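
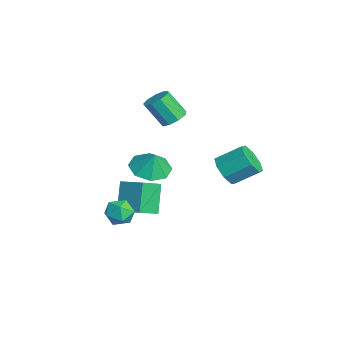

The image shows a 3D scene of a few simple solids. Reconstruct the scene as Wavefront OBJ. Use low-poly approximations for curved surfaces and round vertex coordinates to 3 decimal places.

v -0.185 -0.547 1.351
v 0.455 -0.899 1.35
v 0.025 -1.684 2.628
v -0.615 -1.333 2.629
v 0.49 -0.48 1.62
v 0.061 -1.265 2.898
v 0.21 -0.092 1.763
v -0.22 -0.878 3.041
v -0.256 0.082 1.714
v -0.685 -0.703 2.992
v -0.688 -0.038 1.495
v -1.118 -0.823 2.773
v -0.885 -0.397 1.209
v -1.315 -1.182 2.486
v -0.755 -0.826 0.989
v -1.184 -1.611 2.267
v -0.358 -1.124 0.939
v -0.787 -1.91 2.216
v 0.12 -1.153 1.081
v -0.31 -1.938 2.359
v 1.913 -3.036 -3.355
v 2.562 -3.282 -3.811
v 1.978 -4.178 -2.649
v 2.627 -4.424 -3.105
v 2.708 -3.789 -2.575
v 2.668 -3.084 -3.012
v 1.872 -4.376 -3.448
v 1.832 -3.671 -3.885
v 2.536 -4.11 -3.869
v 3.053 -3.747 -3.33
v 1.487 -3.713 -3.13
v 2.004 -3.35 -2.591
v -0.584 -1.634 -2.121
v 0.234 -1.021 -2.499
v -0.196 -1.486 -1.039
v -0.445 -0.571 -2.317
v -1.205 -0.744 -2.02
v -1.602 -1.438 -1.783
v -1.403 -2.247 -1.744
v -0.724 -2.697 -1.926
v 0.036 -2.525 -2.222
v 0.433 -1.83 -2.46
v 3.636 1 -0.205
v 4.484 0.728 -0.08
v 4.753 1.948 0.75
v 3.904 2.22 0.625
v 4.414 1.124 -0.64
v 4.683 2.344 0.19
v 3.887 1.447 -0.944
v 4.156 2.667 -0.114
v 3.213 1.508 -0.816
v 3.482 2.729 0.014
v 2.787 1.272 -0.33
v 3.056 2.492 0.5
v 2.857 0.876 0.23
v 3.126 2.096 1.06
v 3.384 0.553 0.534
v 3.653 1.773 1.364
v 4.058 0.491 0.406
v 4.327 1.712 1.236
v -0.922 -2.128 -3.394
v -0.272 -3.182 -2.74
v 0.094 -1.243 -2.977
v 0.744 -2.297 -2.323
v -0.004 -2.483 -4.877
v 0.646 -3.537 -4.223
v 1.012 -1.598 -4.46
v 1.662 -2.652 -3.806
f 2 1 5
f 2 5 3
f 3 5 6
f 3 6 4
f 5 1 7
f 5 7 6
f 6 7 8
f 6 8 4
f 7 1 9
f 7 9 8
f 8 9 10
f 8 10 4
f 9 1 11
f 9 11 10
f 10 11 12
f 10 12 4
f 11 1 13
f 11 13 12
f 12 13 14
f 12 14 4
f 13 1 15
f 13 15 14
f 14 15 16
f 14 16 4
f 15 1 17
f 15 17 16
f 16 17 18
f 16 18 4
f 17 1 19
f 17 19 18
f 18 19 20
f 18 20 4
f 19 1 2
f 19 2 20
f 20 2 3
f 20 3 4
f 21 32 26
f 21 26 22
f 21 22 28
f 21 28 31
f 21 31 32
f 22 26 30
f 26 32 25
f 32 31 23
f 31 28 27
f 28 22 29
f 24 30 25
f 24 25 23
f 24 23 27
f 24 27 29
f 24 29 30
f 25 30 26
f 23 25 32
f 27 23 31
f 29 27 28
f 30 29 22
f 34 33 36
f 34 36 35
f 36 33 37
f 36 37 35
f 37 33 38
f 37 38 35
f 38 33 39
f 38 39 35
f 39 33 40
f 39 40 35
f 40 33 41
f 40 41 35
f 41 33 42
f 41 42 35
f 42 33 34
f 42 34 35
f 44 43 47
f 44 47 45
f 45 47 48
f 45 48 46
f 47 43 49
f 47 49 48
f 48 49 50
f 48 50 46
f 49 43 51
f 49 51 50
f 50 51 52
f 50 52 46
f 51 43 53
f 51 53 52
f 52 53 54
f 52 54 46
f 53 43 55
f 53 55 54
f 54 55 56
f 54 56 46
f 55 43 57
f 55 57 56
f 56 57 58
f 56 58 46
f 57 43 59
f 57 59 58
f 58 59 60
f 58 60 46
f 59 43 44
f 59 44 60
f 60 44 45
f 60 45 46
f 62 64 61
f 65 62 61
f 61 64 63
f 63 65 61
f 62 68 64
f 66 62 65
f 66 68 62
f 64 68 63
f 67 65 63
f 63 68 67
f 67 66 65
f 68 66 67



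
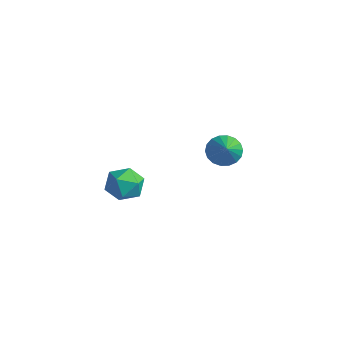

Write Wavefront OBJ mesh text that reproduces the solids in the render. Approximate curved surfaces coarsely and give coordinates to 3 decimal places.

v 3.041 2.732 -1.605
v 3.734 3.281 -1.924
v 4.259 1.888 -0.415
v 3.577 3.504 -1.606
v 3.314 3.573 -1.288
v 2.998 3.476 -1.033
v 2.689 3.231 -0.891
v 2.451 2.888 -0.891
v 2.329 2.513 -1.032
v 2.349 2.182 -1.286
v 2.505 1.959 -1.604
v 2.768 1.89 -1.922
v 3.085 1.987 -2.177
v 3.393 2.232 -2.319
v 3.632 2.576 -2.32
v 3.753 2.95 -2.179
v 3.556 -2.595 -0.957
v 4.057 -3.244 -1.632
v 2.503 -3.876 -0.508
v 3.004 -4.525 -1.183
v 3.499 -4.185 -0.307
v 4.15 -3.393 -0.585
v 2.41 -3.727 -1.555
v 3.061 -2.935 -1.833
v 3.349 -3.943 -2.002
v 4.022 -4.226 -1.231
v 2.538 -2.894 -0.909
v 3.211 -3.177 -0.138
f 2 1 4
f 2 4 3
f 4 1 5
f 4 5 3
f 5 1 6
f 5 6 3
f 6 1 7
f 6 7 3
f 7 1 8
f 7 8 3
f 8 1 9
f 8 9 3
f 9 1 10
f 9 10 3
f 10 1 11
f 10 11 3
f 11 1 12
f 11 12 3
f 12 1 13
f 12 13 3
f 13 1 14
f 13 14 3
f 14 1 15
f 14 15 3
f 15 1 16
f 15 16 3
f 16 1 2
f 16 2 3
f 17 28 22
f 17 22 18
f 17 18 24
f 17 24 27
f 17 27 28
f 18 22 26
f 22 28 21
f 28 27 19
f 27 24 23
f 24 18 25
f 20 26 21
f 20 21 19
f 20 19 23
f 20 23 25
f 20 25 26
f 21 26 22
f 19 21 28
f 23 19 27
f 25 23 24
f 26 25 18



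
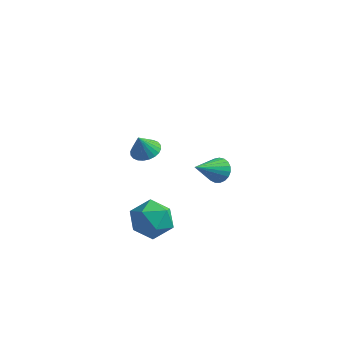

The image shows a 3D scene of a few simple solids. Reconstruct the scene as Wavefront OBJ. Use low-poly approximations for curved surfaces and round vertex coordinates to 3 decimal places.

v 3.02 4.204 -1.539
v 3.574 4.255 -1.131
v 2.42 2.896 -0.561
v 3.389 4.435 -1.004
v 3.141 4.574 -0.97
v 2.872 4.65 -1.035
v 2.628 4.648 -1.186
v 2.453 4.57 -1.399
v 2.375 4.428 -1.636
v 2.409 4.247 -1.856
v 2.549 4.059 -2.022
v 2.77 3.896 -2.104
v 3.035 3.786 -2.088
v 3.297 3.748 -1.978
v 3.511 3.789 -1.792
v 3.641 3.902 -1.562
v 3.663 4.067 -1.328
v 1.941 1.297 -2.393
v 2.5 0.443 -2.814
v 0.48 0.277 -2.266
v 1.039 -0.577 -2.687
v 1.282 -0.201 -1.677
v 2.185 0.429 -1.756
v 0.795 0.291 -3.324
v 1.698 0.921 -3.403
v 1.792 -0.179 -3.389
v 2.093 -0.483 -2.372
v 0.887 1.203 -2.708
v 1.188 0.899 -1.691
v 1.719 -0.671 2.932
v 2.307 -1.012 2.948
v 1.521 -0.969 3.888
v 2.383 -0.774 3.038
v 2.357 -0.52 3.111
v 2.235 -0.29 3.158
v 2.033 -0.117 3.17
v 1.784 -0.029 3.146
v 1.525 -0.039 3.089
v 1.296 -0.144 3.009
v 1.131 -0.331 2.917
v 1.055 -0.569 2.827
v 1.08 -0.822 2.753
v 1.203 -1.053 2.707
v 1.404 -1.225 2.695
v 1.653 -1.314 2.719
v 1.912 -1.304 2.775
v 2.142 -1.198 2.856
f 2 1 4
f 2 4 3
f 4 1 5
f 4 5 3
f 5 1 6
f 5 6 3
f 6 1 7
f 6 7 3
f 7 1 8
f 7 8 3
f 8 1 9
f 8 9 3
f 9 1 10
f 9 10 3
f 10 1 11
f 10 11 3
f 11 1 12
f 11 12 3
f 12 1 13
f 12 13 3
f 13 1 14
f 13 14 3
f 14 1 15
f 14 15 3
f 15 1 16
f 15 16 3
f 16 1 17
f 16 17 3
f 17 1 2
f 17 2 3
f 18 29 23
f 18 23 19
f 18 19 25
f 18 25 28
f 18 28 29
f 19 23 27
f 23 29 22
f 29 28 20
f 28 25 24
f 25 19 26
f 21 27 22
f 21 22 20
f 21 20 24
f 21 24 26
f 21 26 27
f 22 27 23
f 20 22 29
f 24 20 28
f 26 24 25
f 27 26 19
f 31 30 33
f 31 33 32
f 33 30 34
f 33 34 32
f 34 30 35
f 34 35 32
f 35 30 36
f 35 36 32
f 36 30 37
f 36 37 32
f 37 30 38
f 37 38 32
f 38 30 39
f 38 39 32
f 39 30 40
f 39 40 32
f 40 30 41
f 40 41 32
f 41 30 42
f 41 42 32
f 42 30 43
f 42 43 32
f 43 30 44
f 43 44 32
f 44 30 45
f 44 45 32
f 45 30 46
f 45 46 32
f 46 30 47
f 46 47 32
f 47 30 31
f 47 31 32



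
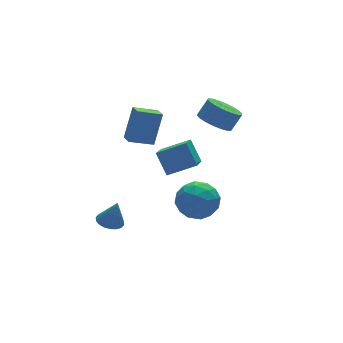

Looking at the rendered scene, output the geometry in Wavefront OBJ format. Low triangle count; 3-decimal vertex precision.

v 0.436 -0.338 -1.587
v 1.522 -0.679 -2.054
v -0.362 -2.061 -2.186
v 0.724 -2.402 -2.653
v 0.577 -2.318 -1.434
v 1.07 -1.253 -1.064
v 0.09 -1.487 -3.176
v 0.583 -0.422 -2.806
v 1.308 -1.389 -3.036
v 1.609 -1.902 -1.959
v -0.449 -0.838 -2.281
v -0.148 -1.351 -1.204
v 1.049 -0.357 -1.768
v 0.111 -2.383 -2.472
v 0.025 -2.333 -1.756
v 0.663 -2.534 -2.03
v 0.783 -0.695 -1.186
v 1.422 -0.895 -1.461
v 0.867 -1.858 -1.096
v -0.262 -1.845 -2.779
v 0.377 -2.045 -3.054
v 0.497 -0.206 -2.21
v 1.135 -0.407 -2.484
v 0.293 -0.882 -3.144
v 1.562 -0.975 -2.619
v 1.093 -1.988 -2.971
v 0.72 -1.45 -3.279
v 1.009 -0.824 -3.061
v 1.739 -1.277 -1.987
v 1.27 -2.289 -2.339
v 1.183 -2.24 -1.622
v 1.473 -1.614 -1.405
v 1.613 -1.694 -2.564
v -0.11 -0.451 -1.901
v -0.579 -1.463 -2.253
v -0.313 -1.126 -2.835
v -0.023 -0.5 -2.618
v 0.067 -0.752 -1.269
v -0.402 -1.765 -1.621
v 0.151 -1.916 -1.179
v 0.44 -1.29 -0.961
v -0.453 -1.046 -1.676
v -3.105 1.162 -4.082
v -2.384 1.336 -4.249
v -2.735 0.998 -2.658
v -2.52 1.638 -4.179
v -2.772 1.845 -4.09
v -3.09 1.917 -3.999
v -3.411 1.84 -3.924
v -3.671 1.628 -3.881
v -3.819 1.324 -3.878
v -3.826 0.988 -3.914
v -3.69 0.686 -3.984
v -3.438 0.479 -4.074
v -3.12 0.407 -4.165
v -2.8 0.484 -4.239
v -2.539 0.696 -4.282
v -2.391 1 -4.286
v -2.389 0.357 2.424
v -1.643 0.772 4.155
v -2.211 1.174 2.151
v -1.465 1.59 3.882
v -1.175 -0.05 1.998
v -0.429 0.366 3.729
v -0.997 0.768 1.725
v -0.251 1.183 3.456
v 0.518 1.156 -1.554
v -0.6 -0.308 -0.426
v 0.424 2.09 -0.436
v -0.694 0.626 0.693
v 1.934 0.554 -0.933
v 0.816 -0.91 0.196
v 1.84 1.488 0.186
v 0.722 0.024 1.314
v 2.33 -0.019 2.352
v 3.059 -0.491 1.856
v 3.719 -0.432 2.772
v 2.99 0.039 3.268
v 3.141 -0.062 1.77
v 3.802 -0.004 2.685
v 3.063 0.375 1.798
v 3.723 0.434 2.713
v 2.839 0.734 1.937
v 3.5 0.793 2.852
v 2.515 0.944 2.157
v 3.175 1.002 3.073
v 2.154 0.963 2.417
v 2.814 1.021 3.332
v 1.827 0.788 2.663
v 2.488 0.846 3.579
v 1.601 0.452 2.848
v 2.261 0.511 3.764
v 1.518 0.024 2.935
v 2.179 0.082 3.85
v 1.597 -0.414 2.907
v 2.257 -0.355 3.822
v 1.82 -0.773 2.768
v 2.481 -0.714 3.683
v 2.145 -0.982 2.547
v 2.805 -0.924 3.463
v 2.506 -1.001 2.288
v 3.166 -0.943 3.203
v 2.832 -0.826 2.041
v 3.493 -0.768 2.957
f 1 38 17
f 38 12 41
f 17 41 6
f 38 41 17
f 1 17 13
f 17 6 18
f 13 18 2
f 17 18 13
f 1 13 22
f 13 2 23
f 22 23 8
f 13 23 22
f 1 22 34
f 22 8 37
f 34 37 11
f 22 37 34
f 1 34 38
f 34 11 42
f 38 42 12
f 34 42 38
f 2 18 29
f 18 6 32
f 29 32 10
f 18 32 29
f 6 41 19
f 41 12 40
f 19 40 5
f 41 40 19
f 12 42 39
f 42 11 35
f 39 35 3
f 42 35 39
f 11 37 36
f 37 8 24
f 36 24 7
f 37 24 36
f 8 23 28
f 23 2 25
f 28 25 9
f 23 25 28
f 4 30 16
f 30 10 31
f 16 31 5
f 30 31 16
f 4 16 14
f 16 5 15
f 14 15 3
f 16 15 14
f 4 14 21
f 14 3 20
f 21 20 7
f 14 20 21
f 4 21 26
f 21 7 27
f 26 27 9
f 21 27 26
f 4 26 30
f 26 9 33
f 30 33 10
f 26 33 30
f 5 31 19
f 31 10 32
f 19 32 6
f 31 32 19
f 3 15 39
f 15 5 40
f 39 40 12
f 15 40 39
f 7 20 36
f 20 3 35
f 36 35 11
f 20 35 36
f 9 27 28
f 27 7 24
f 28 24 8
f 27 24 28
f 10 33 29
f 33 9 25
f 29 25 2
f 33 25 29
f 44 43 46
f 44 46 45
f 46 43 47
f 46 47 45
f 47 43 48
f 47 48 45
f 48 43 49
f 48 49 45
f 49 43 50
f 49 50 45
f 50 43 51
f 50 51 45
f 51 43 52
f 51 52 45
f 52 43 53
f 52 53 45
f 53 43 54
f 53 54 45
f 54 43 55
f 54 55 45
f 55 43 56
f 55 56 45
f 56 43 57
f 56 57 45
f 57 43 58
f 57 58 45
f 58 43 44
f 58 44 45
f 60 62 59
f 63 60 59
f 59 62 61
f 61 63 59
f 60 66 62
f 64 60 63
f 64 66 60
f 62 66 61
f 65 63 61
f 61 66 65
f 65 64 63
f 66 64 65
f 68 70 67
f 71 68 67
f 67 70 69
f 69 71 67
f 68 74 70
f 72 68 71
f 72 74 68
f 70 74 69
f 73 71 69
f 69 74 73
f 73 72 71
f 74 72 73
f 76 75 79
f 76 79 77
f 77 79 80
f 77 80 78
f 79 75 81
f 79 81 80
f 80 81 82
f 80 82 78
f 81 75 83
f 81 83 82
f 82 83 84
f 82 84 78
f 83 75 85
f 83 85 84
f 84 85 86
f 84 86 78
f 85 75 87
f 85 87 86
f 86 87 88
f 86 88 78
f 87 75 89
f 87 89 88
f 88 89 90
f 88 90 78
f 89 75 91
f 89 91 90
f 90 91 92
f 90 92 78
f 91 75 93
f 91 93 92
f 92 93 94
f 92 94 78
f 93 75 95
f 93 95 94
f 94 95 96
f 94 96 78
f 95 75 97
f 95 97 96
f 96 97 98
f 96 98 78
f 97 75 99
f 97 99 98
f 98 99 100
f 98 100 78
f 99 75 101
f 99 101 100
f 100 101 102
f 100 102 78
f 101 75 103
f 101 103 102
f 102 103 104
f 102 104 78
f 103 75 76
f 103 76 104
f 104 76 77
f 104 77 78



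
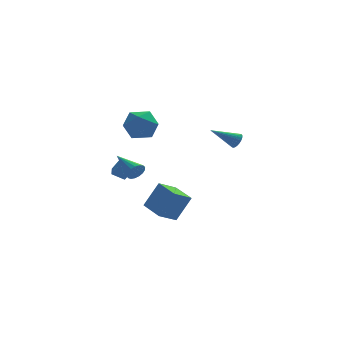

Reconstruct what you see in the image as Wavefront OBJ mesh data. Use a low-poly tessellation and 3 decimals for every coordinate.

v 2.976 -0.436 1.819
v 3.274 -0.37 2.3
v 1.384 -0.404 2.801
v 3.241 -0.158 2.24
v 3.168 0.011 2.116
v 3.065 0.112 1.946
v 2.949 0.13 1.757
v 2.837 0.061 1.578
v 2.746 -0.083 1.435
v 2.69 -0.281 1.351
v 2.677 -0.502 1.338
v 2.71 -0.714 1.398
v 2.783 -0.883 1.522
v 2.886 -0.984 1.692
v 3.002 -1.002 1.881
v 3.114 -0.934 2.06
v 3.205 -0.789 2.203
v 3.261 -0.591 2.287
v -3.562 -3.535 1.227
v -3.333 -3.215 0.735
v -4.398 -1.945 1.873
v -3.6 -3.316 0.638
v -3.858 -3.468 0.676
v -4.049 -3.634 0.84
v -4.127 -3.778 1.093
v -4.076 -3.867 1.376
v -3.907 -3.879 1.626
v -3.659 -3.813 1.784
v -3.389 -3.683 1.815
v -3.158 -3.519 1.711
v -3.02 -3.359 1.496
v -3.005 -3.24 1.219
v -3.119 -3.188 0.945
v -3.537 0.012 3.402
v -2.512 0.311 3.898
v -3.088 -1.831 3.582
v -2.063 -1.532 4.078
v -3.072 -1.346 4.655
v -3.35 -0.207 4.544
v -2.25 -1.313 2.936
v -2.528 -0.174 2.825
v -1.716 -0.509 3.61
v -2.224 -0.529 4.673
v -3.376 -0.991 2.807
v -3.884 -1.011 3.87
v -0.368 1.021 -5.208
v -1.522 0.49 -4.487
v -1.009 2.661 -5.025
v -2.162 2.13 -4.304
v 0.602 1.21 -3.516
v -0.551 0.679 -2.795
v -0.038 2.85 -3.333
v -1.192 2.319 -2.612
v -3.931 3.187 -1.978
v -3.373 3.036 -1.042
v -3.771 4.061 -1.932
v -3.213 3.911 -0.996
v -3.147 3.069 -2.464
v -2.589 2.919 -1.528
v -2.987 3.944 -2.418
v -2.429 3.793 -1.482
f 2 1 4
f 2 4 3
f 4 1 5
f 4 5 3
f 5 1 6
f 5 6 3
f 6 1 7
f 6 7 3
f 7 1 8
f 7 8 3
f 8 1 9
f 8 9 3
f 9 1 10
f 9 10 3
f 10 1 11
f 10 11 3
f 11 1 12
f 11 12 3
f 12 1 13
f 12 13 3
f 13 1 14
f 13 14 3
f 14 1 15
f 14 15 3
f 15 1 16
f 15 16 3
f 16 1 17
f 16 17 3
f 17 1 18
f 17 18 3
f 18 1 2
f 18 2 3
f 20 19 22
f 20 22 21
f 22 19 23
f 22 23 21
f 23 19 24
f 23 24 21
f 24 19 25
f 24 25 21
f 25 19 26
f 25 26 21
f 26 19 27
f 26 27 21
f 27 19 28
f 27 28 21
f 28 19 29
f 28 29 21
f 29 19 30
f 29 30 21
f 30 19 31
f 30 31 21
f 31 19 32
f 31 32 21
f 32 19 33
f 32 33 21
f 33 19 20
f 33 20 21
f 34 45 39
f 34 39 35
f 34 35 41
f 34 41 44
f 34 44 45
f 35 39 43
f 39 45 38
f 45 44 36
f 44 41 40
f 41 35 42
f 37 43 38
f 37 38 36
f 37 36 40
f 37 40 42
f 37 42 43
f 38 43 39
f 36 38 45
f 40 36 44
f 42 40 41
f 43 42 35
f 47 49 46
f 50 47 46
f 46 49 48
f 48 50 46
f 47 53 49
f 51 47 50
f 51 53 47
f 49 53 48
f 52 50 48
f 48 53 52
f 52 51 50
f 53 51 52
f 55 57 54
f 58 55 54
f 54 57 56
f 56 58 54
f 55 61 57
f 59 55 58
f 59 61 55
f 57 61 56
f 60 58 56
f 56 61 60
f 60 59 58
f 61 59 60



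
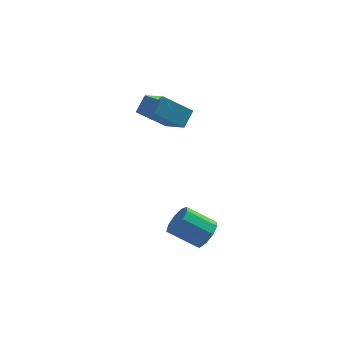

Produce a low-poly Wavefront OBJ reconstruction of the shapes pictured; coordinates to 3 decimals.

v 1.67 1.348 0.89
v 2.572 0.169 1.538
v 0.213 0.934 2.165
v 1.115 -0.246 2.812
v 2.105 2.086 1.628
v 3.007 0.906 2.275
v 0.648 1.671 2.902
v 1.55 0.492 3.55
v 3.645 -3.27 -3.849
v 4.134 -3.389 -3.115
v 2.704 -3.23 -2.137
v 2.215 -3.11 -2.871
v 4.106 -2.796 -3.252
v 2.675 -2.637 -2.274
v 3.862 -2.425 -3.669
v 2.432 -2.266 -2.691
v 3.517 -2.449 -4.17
v 2.087 -2.29 -3.192
v 3.232 -2.857 -4.521
v 1.801 -2.698 -3.543
v 3.14 -3.458 -4.557
v 1.71 -3.299 -3.579
v 3.285 -3.971 -4.262
v 1.854 -3.812 -3.284
v 3.598 -4.155 -3.774
v 2.168 -3.996 -2.796
v 3.933 -3.925 -3.321
v 2.503 -3.766 -2.343
f 2 4 1
f 5 2 1
f 1 4 3
f 3 5 1
f 2 8 4
f 6 2 5
f 6 8 2
f 4 8 3
f 7 5 3
f 3 8 7
f 7 6 5
f 8 6 7
f 10 9 13
f 10 13 11
f 11 13 14
f 11 14 12
f 13 9 15
f 13 15 14
f 14 15 16
f 14 16 12
f 15 9 17
f 15 17 16
f 16 17 18
f 16 18 12
f 17 9 19
f 17 19 18
f 18 19 20
f 18 20 12
f 19 9 21
f 19 21 20
f 20 21 22
f 20 22 12
f 21 9 23
f 21 23 22
f 22 23 24
f 22 24 12
f 23 9 25
f 23 25 24
f 24 25 26
f 24 26 12
f 25 9 27
f 25 27 26
f 26 27 28
f 26 28 12
f 27 9 10
f 27 10 28
f 28 10 11
f 28 11 12



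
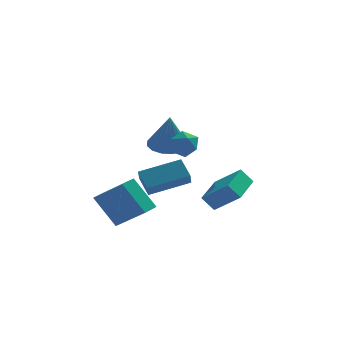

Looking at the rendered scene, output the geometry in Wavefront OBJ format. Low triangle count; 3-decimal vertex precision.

v -5.187 -2.142 -0.269
v -3.952 -3.146 0.925
v -4.674 -1.453 -0.221
v -3.439 -2.457 0.973
v -4.241 -2.743 -1.753
v -3.006 -3.747 -0.559
v -3.728 -2.054 -1.705
v -2.493 -3.058 -0.511
v -2.727 -0.948 -0.645
v -2.816 -1.575 0.022
v -3.08 -0.15 0.057
v -3.168 -0.777 0.725
v -0.792 -0.603 -0.065
v -0.88 -1.23 0.603
v -1.144 0.195 0.638
v -1.233 -0.432 1.305
v -1.48 -3.107 2.891
v -1.123 -2.93 3.535
v -1.577 -4.27 3.265
v -1.22 -4.093 3.909
v -1.918 -3.83 3.778
v -1.858 -3.111 3.547
v -0.842 -4.089 3.253
v -0.782 -3.37 3.022
v -0.729 -3.537 3.759
v -1.394 -3.377 4.083
v -1.306 -3.823 2.717
v -1.971 -3.663 3.041
v -0.219 0.727 -1.587
v 0.911 0.067 -0.566
v 0.555 2.504 -1.295
v 1.685 1.844 -0.273
v 0.355 0.596 -2.307
v 1.485 -0.064 -1.285
v 1.129 2.373 -2.014
v 2.259 1.713 -0.993
v -1.657 2.274 1.262
v -1.038 1.565 1.026
v -1.583 1.706 3.158
v -0.748 1.961 1.133
v -0.701 2.44 1.275
v -0.911 2.875 1.413
v -1.32 3.149 1.511
v -1.82 3.188 1.542
v -2.276 2.982 1.498
v -2.566 2.587 1.391
v -2.613 2.107 1.25
v -2.403 1.672 1.111
v -1.994 1.399 1.014
v -1.494 1.359 0.982
f 2 4 1
f 5 2 1
f 1 4 3
f 3 5 1
f 2 8 4
f 6 2 5
f 6 8 2
f 4 8 3
f 7 5 3
f 3 8 7
f 7 6 5
f 8 6 7
f 10 12 9
f 13 10 9
f 9 12 11
f 11 13 9
f 10 16 12
f 14 10 13
f 14 16 10
f 12 16 11
f 15 13 11
f 11 16 15
f 15 14 13
f 16 14 15
f 17 28 22
f 17 22 18
f 17 18 24
f 17 24 27
f 17 27 28
f 18 22 26
f 22 28 21
f 28 27 19
f 27 24 23
f 24 18 25
f 20 26 21
f 20 21 19
f 20 19 23
f 20 23 25
f 20 25 26
f 21 26 22
f 19 21 28
f 23 19 27
f 25 23 24
f 26 25 18
f 30 32 29
f 33 30 29
f 29 32 31
f 31 33 29
f 30 36 32
f 34 30 33
f 34 36 30
f 32 36 31
f 35 33 31
f 31 36 35
f 35 34 33
f 36 34 35
f 38 37 40
f 38 40 39
f 40 37 41
f 40 41 39
f 41 37 42
f 41 42 39
f 42 37 43
f 42 43 39
f 43 37 44
f 43 44 39
f 44 37 45
f 44 45 39
f 45 37 46
f 45 46 39
f 46 37 47
f 46 47 39
f 47 37 48
f 47 48 39
f 48 37 49
f 48 49 39
f 49 37 50
f 49 50 39
f 50 37 38
f 50 38 39



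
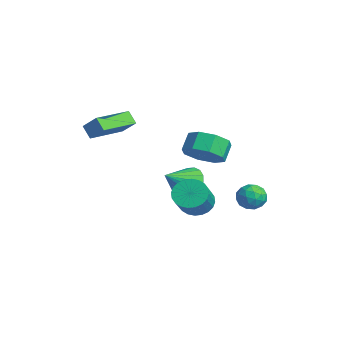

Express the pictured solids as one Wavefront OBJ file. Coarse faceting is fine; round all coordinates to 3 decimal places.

v 0.523 4.043 -3.795
v 0.838 4.393 -3.123
v 0.662 2.847 -3.237
v 0.977 3.197 -2.565
v 0.184 3.301 -2.748
v 0.098 4.04 -3.093
v 1.402 3.2 -3.267
v 1.316 3.939 -3.612
v 1.381 3.872 -2.797
v 0.629 3.934 -2.477
v 0.871 3.306 -3.883
v 0.119 3.368 -3.563
v 0.668 4.323 -3.508
v 0.832 2.917 -2.852
v 0.366 2.978 -2.959
v 0.551 3.184 -2.565
v 0.233 4.115 -3.49
v 0.419 4.321 -3.096
v 0.035 3.679 -2.875
v 1.081 2.919 -3.264
v 1.267 3.125 -2.87
v 0.949 4.056 -3.795
v 1.134 4.262 -3.401
v 1.465 3.561 -3.485
v 1.173 4.223 -2.922
v 1.254 3.52 -2.594
v 1.504 3.521 -3.006
v 1.453 3.956 -3.209
v 0.73 4.259 -2.733
v 0.812 3.556 -2.405
v 0.346 3.617 -2.513
v 0.296 4.052 -2.715
v 1.05 3.953 -2.541
v 0.688 3.684 -3.955
v 0.77 2.981 -3.627
v 1.204 3.188 -3.645
v 1.154 3.623 -3.847
v 0.246 3.72 -3.766
v 0.327 3.017 -3.438
v 0.047 3.284 -3.151
v -0.004 3.719 -3.354
v 0.45 3.287 -3.819
v -2.315 -3.51 0.643
v -2.85 -3.694 1.277
v -3.173 -1.567 0.482
v -3.709 -1.751 1.116
v -1.511 -3.089 1.444
v -2.047 -3.273 2.078
v -2.37 -1.146 1.283
v -2.905 -1.33 1.917
v 0.878 1.057 0.085
v 1.767 0.996 0.729
v 1.232 1.543 1.52
v 0.342 1.603 0.875
v 1.764 1.688 0.249
v 1.228 2.234 1.039
v 1.241 2.009 -0.328
v 0.706 2.556 0.463
v 0.506 1.773 -0.662
v -0.029 2.32 0.128
v -0.012 1.117 -0.56
v -0.547 1.664 0.231
v -0.008 0.426 -0.079
v -0.544 0.972 0.711
v 0.514 0.104 0.497
v -0.021 0.651 1.288
v 1.249 0.34 0.832
v 0.714 0.887 1.622
v 0.86 0.722 -2.921
v 1.5 1.314 -3.146
v 2.64 0.529 -1.965
v 2 -0.062 -1.739
v 1.341 1.482 -2.881
v 2.482 0.697 -1.7
v 1.109 1.534 -2.623
v 2.25 0.75 -1.441
v 0.84 1.463 -2.41
v 1.98 0.678 -1.228
v 0.573 1.279 -2.274
v 1.714 0.494 -1.093
v 0.35 1.01 -2.237
v 1.491 0.226 -1.056
v 0.204 0.698 -2.304
v 1.345 -0.087 -1.123
v 0.159 0.389 -2.465
v 1.299 -0.396 -1.284
v 0.22 0.131 -2.695
v 1.36 -0.654 -1.514
v 0.378 -0.037 -2.96
v 1.519 -0.822 -1.779
v 0.61 -0.09 -3.219
v 1.751 -0.874 -2.037
v 0.88 -0.018 -3.432
v 2.02 -0.803 -2.25
v 1.146 0.166 -3.567
v 2.287 -0.619 -2.386
v 1.369 0.434 -3.604
v 2.51 -0.35 -2.423
v 1.515 0.747 -3.537
v 2.656 -0.038 -2.356
v 1.561 1.056 -3.376
v 2.701 0.271 -2.195
v -3.43 1.958 -3.815
v -2.436 1.946 -4.21
v -3.07 0.582 -2.865
v -2.394 2.223 -3.825
v -2.557 2.447 -3.438
v -2.893 2.575 -3.126
v -3.336 2.58 -2.95
v -3.797 2.462 -2.946
v -4.186 2.244 -3.113
v -4.425 1.97 -3.42
v -4.467 1.692 -3.805
v -4.304 1.468 -4.192
v -3.968 1.34 -4.504
v -3.525 1.335 -4.68
v -3.064 1.453 -4.685
v -2.675 1.671 -4.517
f 1 38 17
f 38 12 41
f 17 41 6
f 38 41 17
f 1 17 13
f 17 6 18
f 13 18 2
f 17 18 13
f 1 13 22
f 13 2 23
f 22 23 8
f 13 23 22
f 1 22 34
f 22 8 37
f 34 37 11
f 22 37 34
f 1 34 38
f 34 11 42
f 38 42 12
f 34 42 38
f 2 18 29
f 18 6 32
f 29 32 10
f 18 32 29
f 6 41 19
f 41 12 40
f 19 40 5
f 41 40 19
f 12 42 39
f 42 11 35
f 39 35 3
f 42 35 39
f 11 37 36
f 37 8 24
f 36 24 7
f 37 24 36
f 8 23 28
f 23 2 25
f 28 25 9
f 23 25 28
f 4 30 16
f 30 10 31
f 16 31 5
f 30 31 16
f 4 16 14
f 16 5 15
f 14 15 3
f 16 15 14
f 4 14 21
f 14 3 20
f 21 20 7
f 14 20 21
f 4 21 26
f 21 7 27
f 26 27 9
f 21 27 26
f 4 26 30
f 26 9 33
f 30 33 10
f 26 33 30
f 5 31 19
f 31 10 32
f 19 32 6
f 31 32 19
f 3 15 39
f 15 5 40
f 39 40 12
f 15 40 39
f 7 20 36
f 20 3 35
f 36 35 11
f 20 35 36
f 9 27 28
f 27 7 24
f 28 24 8
f 27 24 28
f 10 33 29
f 33 9 25
f 29 25 2
f 33 25 29
f 44 46 43
f 47 44 43
f 43 46 45
f 45 47 43
f 44 50 46
f 48 44 47
f 48 50 44
f 46 50 45
f 49 47 45
f 45 50 49
f 49 48 47
f 50 48 49
f 52 51 55
f 52 55 53
f 53 55 56
f 53 56 54
f 55 51 57
f 55 57 56
f 56 57 58
f 56 58 54
f 57 51 59
f 57 59 58
f 58 59 60
f 58 60 54
f 59 51 61
f 59 61 60
f 60 61 62
f 60 62 54
f 61 51 63
f 61 63 62
f 62 63 64
f 62 64 54
f 63 51 65
f 63 65 64
f 64 65 66
f 64 66 54
f 65 51 67
f 65 67 66
f 66 67 68
f 66 68 54
f 67 51 52
f 67 52 68
f 68 52 53
f 68 53 54
f 70 69 73
f 70 73 71
f 71 73 74
f 71 74 72
f 73 69 75
f 73 75 74
f 74 75 76
f 74 76 72
f 75 69 77
f 75 77 76
f 76 77 78
f 76 78 72
f 77 69 79
f 77 79 78
f 78 79 80
f 78 80 72
f 79 69 81
f 79 81 80
f 80 81 82
f 80 82 72
f 81 69 83
f 81 83 82
f 82 83 84
f 82 84 72
f 83 69 85
f 83 85 84
f 84 85 86
f 84 86 72
f 85 69 87
f 85 87 86
f 86 87 88
f 86 88 72
f 87 69 89
f 87 89 88
f 88 89 90
f 88 90 72
f 89 69 91
f 89 91 90
f 90 91 92
f 90 92 72
f 91 69 93
f 91 93 92
f 92 93 94
f 92 94 72
f 93 69 95
f 93 95 94
f 94 95 96
f 94 96 72
f 95 69 97
f 95 97 96
f 96 97 98
f 96 98 72
f 97 69 99
f 97 99 98
f 98 99 100
f 98 100 72
f 99 69 101
f 99 101 100
f 100 101 102
f 100 102 72
f 101 69 70
f 101 70 102
f 102 70 71
f 102 71 72
f 104 103 106
f 104 106 105
f 106 103 107
f 106 107 105
f 107 103 108
f 107 108 105
f 108 103 109
f 108 109 105
f 109 103 110
f 109 110 105
f 110 103 111
f 110 111 105
f 111 103 112
f 111 112 105
f 112 103 113
f 112 113 105
f 113 103 114
f 113 114 105
f 114 103 115
f 114 115 105
f 115 103 116
f 115 116 105
f 116 103 117
f 116 117 105
f 117 103 118
f 117 118 105
f 118 103 104
f 118 104 105



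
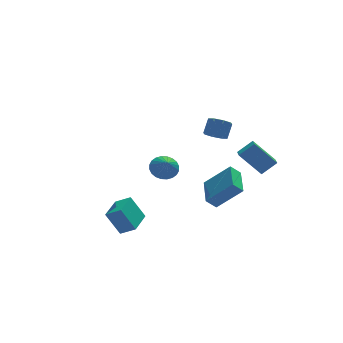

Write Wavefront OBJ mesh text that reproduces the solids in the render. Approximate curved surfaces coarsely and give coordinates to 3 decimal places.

v 2.762 -2.747 4.147
v 3.706 -2.757 4.935
v 2.944 -1.943 3.939
v 3.888 -1.953 4.727
v 3.952 -3.387 2.713
v 4.896 -3.397 3.501
v 4.134 -2.583 2.505
v 5.078 -2.593 3.293
v 2.764 1.593 3.43
v 3.248 1.005 3.543
v 3.741 1.579 4.422
v 3.256 2.167 4.31
v 3.461 1.403 3.164
v 3.953 1.977 4.043
v 3.265 1.912 2.941
v 3.758 2.486 3.82
v 2.776 2.234 3.005
v 3.269 2.809 3.884
v 2.279 2.181 3.318
v 2.772 2.755 4.197
v 2.067 1.783 3.697
v 2.559 2.357 4.576
v 2.262 1.274 3.92
v 2.755 1.848 4.799
v 2.751 0.951 3.856
v 3.244 1.526 4.735
v 0.387 4.413 -0.556
v 0.777 5.052 0.029
v 0.373 3.587 0.356
v 0.416 5.116 0.081
v 0.051 5.074 0.037
v -0.264 4.931 -0.098
v -0.479 4.709 -0.302
v -0.562 4.442 -0.545
v -0.501 4.17 -0.79
v -0.304 3.935 -0.999
v -0.003 3.773 -1.141
v 0.359 3.709 -1.193
v 0.724 3.751 -1.149
v 1.038 3.894 -1.014
v 1.254 4.116 -0.81
v 1.337 4.384 -0.567
v 1.276 4.655 -0.322
v 1.079 4.89 -0.113
v -4.185 -1.925 -1.764
v -4.94 -1.456 -0.28
v -3.183 -0.467 -1.715
v -3.939 0.002 -0.231
v -3.401 -2.482 -1.189
v -4.157 -2.013 0.295
v -2.4 -1.024 -1.14
v -3.155 -0.555 0.344
v 1.481 -2.584 -0.15
v 0.846 -2.528 0.471
v 1.985 -0.637 0.19
v 1.35 -0.581 0.811
v 2.91 -3.219 1.369
v 2.275 -3.163 1.99
v 3.414 -1.272 1.709
v 2.779 -1.216 2.33
f 2 4 1
f 5 2 1
f 1 4 3
f 3 5 1
f 2 8 4
f 6 2 5
f 6 8 2
f 4 8 3
f 7 5 3
f 3 8 7
f 7 6 5
f 8 6 7
f 10 9 13
f 10 13 11
f 11 13 14
f 11 14 12
f 13 9 15
f 13 15 14
f 14 15 16
f 14 16 12
f 15 9 17
f 15 17 16
f 16 17 18
f 16 18 12
f 17 9 19
f 17 19 18
f 18 19 20
f 18 20 12
f 19 9 21
f 19 21 20
f 20 21 22
f 20 22 12
f 21 9 23
f 21 23 22
f 22 23 24
f 22 24 12
f 23 9 25
f 23 25 24
f 24 25 26
f 24 26 12
f 25 9 10
f 25 10 26
f 26 10 11
f 26 11 12
f 28 27 30
f 28 30 29
f 30 27 31
f 30 31 29
f 31 27 32
f 31 32 29
f 32 27 33
f 32 33 29
f 33 27 34
f 33 34 29
f 34 27 35
f 34 35 29
f 35 27 36
f 35 36 29
f 36 27 37
f 36 37 29
f 37 27 38
f 37 38 29
f 38 27 39
f 38 39 29
f 39 27 40
f 39 40 29
f 40 27 41
f 40 41 29
f 41 27 42
f 41 42 29
f 42 27 43
f 42 43 29
f 43 27 44
f 43 44 29
f 44 27 28
f 44 28 29
f 46 48 45
f 49 46 45
f 45 48 47
f 47 49 45
f 46 52 48
f 50 46 49
f 50 52 46
f 48 52 47
f 51 49 47
f 47 52 51
f 51 50 49
f 52 50 51
f 54 56 53
f 57 54 53
f 53 56 55
f 55 57 53
f 54 60 56
f 58 54 57
f 58 60 54
f 56 60 55
f 59 57 55
f 55 60 59
f 59 58 57
f 60 58 59



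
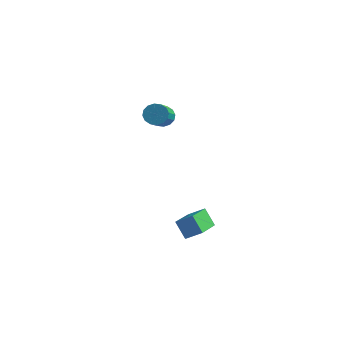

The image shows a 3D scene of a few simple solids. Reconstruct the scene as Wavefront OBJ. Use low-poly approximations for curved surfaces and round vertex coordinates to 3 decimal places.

v -2.266 4.387 -1.536
v -1.871 4.784 -1.151
v -1.358 3.25 -0.098
v -1.754 2.853 -0.484
v -2.185 4.787 -0.993
v -1.673 3.253 0.06
v -2.521 4.684 -0.98
v -2.009 3.149 0.073
v -2.789 4.5 -1.117
v -2.277 2.966 -0.064
v -2.917 4.287 -1.366
v -2.404 2.753 -0.313
v -2.87 4.1 -1.66
v -2.358 2.566 -0.608
v -2.662 3.99 -1.922
v -2.149 2.456 -0.869
v -2.347 3.987 -2.08
v -1.835 2.453 -1.027
v -2.011 4.091 -2.093
v -1.499 2.556 -1.04
v -1.743 4.274 -1.956
v -1.231 2.74 -0.903
v -1.616 4.487 -1.707
v -1.103 2.953 -0.654
v -1.662 4.674 -1.412
v -1.15 3.14 -0.36
v 2.941 -3.281 -3.433
v 3.681 -2.96 -2.949
v 2.576 -1.413 -4.111
v 3.315 -1.093 -3.627
v 3.585 -3.467 -4.293
v 4.324 -3.147 -3.809
v 3.219 -1.6 -4.971
v 3.959 -1.279 -4.487
f 2 1 5
f 2 5 3
f 3 5 6
f 3 6 4
f 5 1 7
f 5 7 6
f 6 7 8
f 6 8 4
f 7 1 9
f 7 9 8
f 8 9 10
f 8 10 4
f 9 1 11
f 9 11 10
f 10 11 12
f 10 12 4
f 11 1 13
f 11 13 12
f 12 13 14
f 12 14 4
f 13 1 15
f 13 15 14
f 14 15 16
f 14 16 4
f 15 1 17
f 15 17 16
f 16 17 18
f 16 18 4
f 17 1 19
f 17 19 18
f 18 19 20
f 18 20 4
f 19 1 21
f 19 21 20
f 20 21 22
f 20 22 4
f 21 1 23
f 21 23 22
f 22 23 24
f 22 24 4
f 23 1 25
f 23 25 24
f 24 25 26
f 24 26 4
f 25 1 2
f 25 2 26
f 26 2 3
f 26 3 4
f 28 30 27
f 31 28 27
f 27 30 29
f 29 31 27
f 28 34 30
f 32 28 31
f 32 34 28
f 30 34 29
f 33 31 29
f 29 34 33
f 33 32 31
f 34 32 33



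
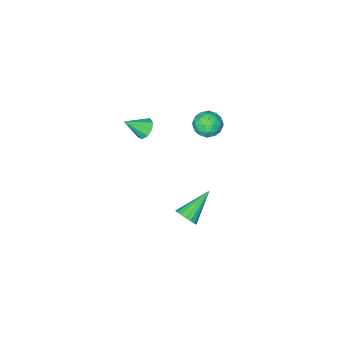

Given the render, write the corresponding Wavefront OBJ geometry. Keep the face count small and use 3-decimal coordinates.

v -0.548 2.609 -4.555
v -0.165 2.625 -3.946
v -2.332 2.411 -3.425
v -0.239 2.956 -4.005
v -0.384 3.208 -4.191
v -0.567 3.322 -4.46
v -0.746 3.273 -4.75
v -0.879 3.072 -4.996
v -0.937 2.764 -5.141
v -0.905 2.421 -5.151
v -0.792 2.121 -5.025
v -0.623 1.933 -4.791
v -0.437 1.899 -4.503
v -0.276 2.028 -4.227
v -0.178 2.29 -4.026
v 0.654 0.61 2.829
v 1.117 0.994 2.51
v 1.646 0.13 3.691
v 0.927 1.232 2.862
v 0.609 1.18 3.197
v 0.313 0.861 3.361
v 0.176 0.425 3.275
v 0.263 0.076 2.98
v 0.533 -0.023 2.615
v 0.859 0.174 2.349
v 1.09 0.576 2.308
v -2.567 2.991 2.561
v -1.715 2.902 2.392
v -2.445 2.098 3.648
v -1.593 2.009 3.479
v -1.9 2.766 3.785
v -1.975 3.318 3.114
v -2.185 1.682 2.926
v -2.26 2.234 2.255
v -1.479 2.092 2.618
v -1.303 2.762 3.149
v -2.857 2.238 2.891
v -2.681 2.908 3.422
v -2.152 3.025 2.381
v -2.008 1.975 3.659
v -2.189 2.42 3.839
v -1.688 2.367 3.74
v -2.304 3.27 2.805
v -1.804 3.217 2.706
v -1.913 3.137 3.525
v -2.356 1.783 3.334
v -1.856 1.73 3.235
v -2.472 2.633 2.3
v -1.971 2.58 2.201
v -2.247 1.863 2.515
v -1.512 2.497 2.414
v -1.441 1.972 3.053
v -1.788 1.78 2.729
v -1.833 2.104 2.334
v -1.409 2.89 2.726
v -1.337 2.365 3.365
v -1.518 2.811 3.545
v -1.562 3.135 3.151
v -1.27 2.415 2.859
v -2.823 2.635 2.675
v -2.751 2.11 3.314
v -2.598 1.865 2.889
v -2.642 2.189 2.495
v -2.719 3.028 2.987
v -2.648 2.503 3.626
v -2.327 2.896 3.706
v -2.372 3.22 3.311
v -2.89 2.585 3.181
f 2 1 4
f 2 4 3
f 4 1 5
f 4 5 3
f 5 1 6
f 5 6 3
f 6 1 7
f 6 7 3
f 7 1 8
f 7 8 3
f 8 1 9
f 8 9 3
f 9 1 10
f 9 10 3
f 10 1 11
f 10 11 3
f 11 1 12
f 11 12 3
f 12 1 13
f 12 13 3
f 13 1 14
f 13 14 3
f 14 1 15
f 14 15 3
f 15 1 2
f 15 2 3
f 17 16 19
f 17 19 18
f 19 16 20
f 19 20 18
f 20 16 21
f 20 21 18
f 21 16 22
f 21 22 18
f 22 16 23
f 22 23 18
f 23 16 24
f 23 24 18
f 24 16 25
f 24 25 18
f 25 16 26
f 25 26 18
f 26 16 17
f 26 17 18
f 27 64 43
f 64 38 67
f 43 67 32
f 64 67 43
f 27 43 39
f 43 32 44
f 39 44 28
f 43 44 39
f 27 39 48
f 39 28 49
f 48 49 34
f 39 49 48
f 27 48 60
f 48 34 63
f 60 63 37
f 48 63 60
f 27 60 64
f 60 37 68
f 64 68 38
f 60 68 64
f 28 44 55
f 44 32 58
f 55 58 36
f 44 58 55
f 32 67 45
f 67 38 66
f 45 66 31
f 67 66 45
f 38 68 65
f 68 37 61
f 65 61 29
f 68 61 65
f 37 63 62
f 63 34 50
f 62 50 33
f 63 50 62
f 34 49 54
f 49 28 51
f 54 51 35
f 49 51 54
f 30 56 42
f 56 36 57
f 42 57 31
f 56 57 42
f 30 42 40
f 42 31 41
f 40 41 29
f 42 41 40
f 30 40 47
f 40 29 46
f 47 46 33
f 40 46 47
f 30 47 52
f 47 33 53
f 52 53 35
f 47 53 52
f 30 52 56
f 52 35 59
f 56 59 36
f 52 59 56
f 31 57 45
f 57 36 58
f 45 58 32
f 57 58 45
f 29 41 65
f 41 31 66
f 65 66 38
f 41 66 65
f 33 46 62
f 46 29 61
f 62 61 37
f 46 61 62
f 35 53 54
f 53 33 50
f 54 50 34
f 53 50 54
f 36 59 55
f 59 35 51
f 55 51 28
f 59 51 55



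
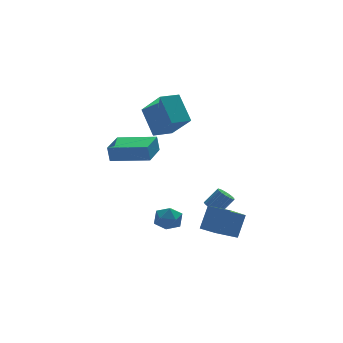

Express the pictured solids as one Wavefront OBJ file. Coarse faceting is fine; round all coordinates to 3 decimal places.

v -0.52 -3.751 -2.619
v 0.128 -3.186 -1.402
v 0.614 -2.988 -3.578
v 1.262 -2.423 -2.361
v 0.278 -4.837 -2.539
v 0.926 -4.272 -1.322
v 1.412 -4.074 -3.498
v 2.06 -3.509 -2.281
v -3.93 0.271 0.899
v -4.029 0.377 1.818
v -2.936 1.649 0.849
v -3.036 1.755 1.768
v -2.184 -0.975 1.232
v -2.284 -0.869 2.151
v -1.191 0.403 1.182
v -1.29 0.509 2.101
v 1.049 -1.434 -2.589
v 1.454 -1.238 -2.923
v 2.195 -1.27 -2.045
v 1.791 -1.466 -1.711
v 1.342 -1.017 -2.821
v 2.084 -1.049 -1.942
v 1.164 -0.891 -2.666
v 1.905 -0.923 -1.787
v 0.959 -0.89 -2.493
v 1.7 -0.922 -1.614
v 0.775 -1.013 -2.342
v 1.516 -1.045 -1.464
v 0.654 -1.233 -2.248
v 1.395 -1.265 -1.369
v 0.623 -1.499 -2.232
v 1.364 -1.531 -1.353
v 0.69 -1.75 -2.298
v 1.431 -1.782 -1.419
v 0.84 -1.928 -2.431
v 1.581 -1.96 -1.552
v 1.037 -1.994 -2.6
v 1.778 -2.026 -1.721
v 1.238 -1.931 -2.766
v 1.979 -1.963 -1.887
v 1.395 -1.754 -2.892
v 2.136 -1.786 -2.014
v 1.473 -1.504 -2.949
v 2.214 -1.536 -2.07
v -1.704 -1.209 -2.924
v -1.23 -1.347 -2.256
v -1.89 -2.533 -3.064
v -1.416 -2.671 -2.396
v -2.162 -2.314 -2.311
v -2.046 -1.496 -2.224
v -1.074 -2.384 -3.096
v -0.958 -1.566 -3.009
v -0.841 -2.073 -2.362
v -1.513 -2.03 -1.877
v -1.607 -1.85 -3.443
v -2.279 -1.807 -2.958
v -1.472 0.582 2.19
v -0.945 -0.81 3.642
v -1.641 1.903 3.518
v -1.114 0.51 4.97
v -0.326 0.87 2.05
v 0.201 -0.523 3.502
v -0.495 2.19 3.378
v 0.032 0.798 4.83
f 2 4 1
f 5 2 1
f 1 4 3
f 3 5 1
f 2 8 4
f 6 2 5
f 6 8 2
f 4 8 3
f 7 5 3
f 3 8 7
f 7 6 5
f 8 6 7
f 10 12 9
f 13 10 9
f 9 12 11
f 11 13 9
f 10 16 12
f 14 10 13
f 14 16 10
f 12 16 11
f 15 13 11
f 11 16 15
f 15 14 13
f 16 14 15
f 18 17 21
f 18 21 19
f 19 21 22
f 19 22 20
f 21 17 23
f 21 23 22
f 22 23 24
f 22 24 20
f 23 17 25
f 23 25 24
f 24 25 26
f 24 26 20
f 25 17 27
f 25 27 26
f 26 27 28
f 26 28 20
f 27 17 29
f 27 29 28
f 28 29 30
f 28 30 20
f 29 17 31
f 29 31 30
f 30 31 32
f 30 32 20
f 31 17 33
f 31 33 32
f 32 33 34
f 32 34 20
f 33 17 35
f 33 35 34
f 34 35 36
f 34 36 20
f 35 17 37
f 35 37 36
f 36 37 38
f 36 38 20
f 37 17 39
f 37 39 38
f 38 39 40
f 38 40 20
f 39 17 41
f 39 41 40
f 40 41 42
f 40 42 20
f 41 17 43
f 41 43 42
f 42 43 44
f 42 44 20
f 43 17 18
f 43 18 44
f 44 18 19
f 44 19 20
f 45 56 50
f 45 50 46
f 45 46 52
f 45 52 55
f 45 55 56
f 46 50 54
f 50 56 49
f 56 55 47
f 55 52 51
f 52 46 53
f 48 54 49
f 48 49 47
f 48 47 51
f 48 51 53
f 48 53 54
f 49 54 50
f 47 49 56
f 51 47 55
f 53 51 52
f 54 53 46
f 58 60 57
f 61 58 57
f 57 60 59
f 59 61 57
f 58 64 60
f 62 58 61
f 62 64 58
f 60 64 59
f 63 61 59
f 59 64 63
f 63 62 61
f 64 62 63



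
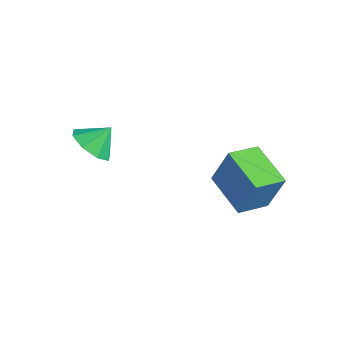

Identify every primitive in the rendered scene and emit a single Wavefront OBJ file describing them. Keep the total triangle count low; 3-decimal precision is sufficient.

v -3.248 -0.978 -0.59
v -2.837 -1.674 -0.036
v -3.012 -0.202 0.21
v -2.345 -1.348 -0.498
v -2.382 -0.805 -1.015
v -2.927 -0.364 -1.282
v -3.659 -0.283 -1.144
v -4.151 -0.609 -0.682
v -4.114 -1.152 -0.166
v -3.57 -1.593 0.102
v -0.341 2.505 -2.518
v 0.177 2.898 -0.786
v -0.253 3.891 -2.858
v 0.265 4.284 -1.126
v 1.575 2.256 -3.034
v 2.093 2.649 -1.302
v 1.663 3.642 -3.374
v 2.181 4.035 -1.642
f 2 1 4
f 2 4 3
f 4 1 5
f 4 5 3
f 5 1 6
f 5 6 3
f 6 1 7
f 6 7 3
f 7 1 8
f 7 8 3
f 8 1 9
f 8 9 3
f 9 1 10
f 9 10 3
f 10 1 2
f 10 2 3
f 12 14 11
f 15 12 11
f 11 14 13
f 13 15 11
f 12 18 14
f 16 12 15
f 16 18 12
f 14 18 13
f 17 15 13
f 13 18 17
f 17 16 15
f 18 16 17



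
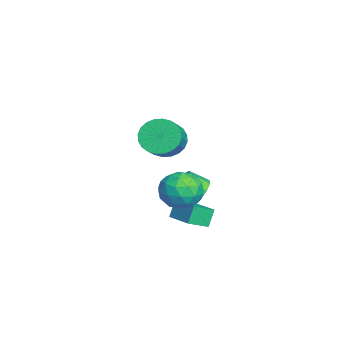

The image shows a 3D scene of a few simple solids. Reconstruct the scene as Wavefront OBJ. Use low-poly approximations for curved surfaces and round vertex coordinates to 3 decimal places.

v 0.977 2.794 -1.102
v 1.955 3.496 -0.992
v 1.745 1.524 0.172
v 2.723 2.226 0.282
v 1.66 2.598 0.721
v 1.185 3.383 -0.067
v 2.515 1.637 -0.753
v 2.04 2.422 -1.541
v 2.906 2.78 -0.777
v 2.378 3.375 0.134
v 1.322 1.645 -0.954
v 0.794 2.24 -0.043
v 1.399 3.257 -1.159
v 2.301 1.763 0.339
v 1.676 1.982 0.597
v 2.251 2.395 0.661
v 0.946 3.191 -0.615
v 1.521 3.603 -0.551
v 1.347 3.075 0.456
v 2.179 1.417 -0.269
v 2.754 1.829 -0.205
v 1.449 2.625 -1.481
v 2.024 3.038 -1.417
v 2.353 1.945 -1.276
v 2.533 3.249 -0.968
v 2.984 2.502 -0.219
v 2.861 2.156 -0.827
v 2.582 2.617 -1.29
v 2.222 3.598 -0.432
v 2.673 2.851 0.317
v 2.048 3.07 0.575
v 1.769 3.532 0.112
v 2.781 3.177 -0.305
v 1.027 2.169 -1.137
v 1.478 1.422 -0.388
v 1.931 1.488 -0.932
v 1.652 1.95 -1.395
v 0.716 2.518 -0.601
v 1.167 1.771 0.148
v 1.118 2.403 0.47
v 0.839 2.864 0.007
v 0.919 1.843 -0.515
v 0.629 1.796 2.488
v 1.264 2.421 1.86
v 2.425 2.11 2.724
v 1.791 1.484 3.352
v 1.127 2.704 2.147
v 2.288 2.392 3.01
v 0.914 2.848 2.486
v 2.075 2.537 3.349
v 0.657 2.832 2.825
v 1.818 2.521 3.688
v 0.397 2.659 3.112
v 1.558 2.347 3.976
v 0.172 2.354 3.305
v 1.333 2.042 4.169
v 0.016 1.964 3.374
v 1.177 1.652 4.237
v -0.046 1.548 3.307
v 1.115 1.237 4.171
v -0.005 1.17 3.116
v 1.156 0.859 3.98
v 0.132 0.888 2.83
v 1.293 0.576 3.693
v 0.345 0.743 2.491
v 1.506 0.432 3.354
v 0.602 0.759 2.152
v 1.763 0.448 3.015
v 0.862 0.933 1.864
v 2.023 0.621 2.728
v 1.087 1.238 1.671
v 2.248 0.926 2.535
v 1.243 1.628 1.603
v 2.404 1.316 2.466
v 1.305 2.043 1.669
v 2.466 1.732 2.533
v 0.392 1.966 -3.189
v -0.056 2.269 -2.232
v -0.082 2.986 -3.734
v -0.531 3.289 -2.776
v 1.871 2.871 -2.784
v 1.422 3.174 -1.826
v 1.396 3.891 -3.328
v 0.948 4.194 -2.371
v -2.269 3.531 -3.191
v -1.544 3.895 -2.463
v -1.667 2.854 -1.82
v -2.391 2.489 -2.549
v -2.157 4.091 -2.263
v -2.28 3.049 -1.62
v -2.813 4.072 -2.417
v -2.935 3.031 -1.775
v -3.26 3.847 -2.868
v -3.383 2.806 -2.225
v -3.329 3.501 -3.442
v -3.452 2.46 -2.799
v -2.993 3.166 -3.92
v -3.116 2.125 -3.277
v -2.38 2.971 -4.12
v -2.503 1.929 -3.477
v -1.725 2.989 -3.965
v -1.847 1.948 -3.323
v -1.277 3.214 -3.515
v -1.4 2.173 -2.872
v -1.208 3.56 -2.941
v -1.331 2.519 -2.298
f 1 38 17
f 38 12 41
f 17 41 6
f 38 41 17
f 1 17 13
f 17 6 18
f 13 18 2
f 17 18 13
f 1 13 22
f 13 2 23
f 22 23 8
f 13 23 22
f 1 22 34
f 22 8 37
f 34 37 11
f 22 37 34
f 1 34 38
f 34 11 42
f 38 42 12
f 34 42 38
f 2 18 29
f 18 6 32
f 29 32 10
f 18 32 29
f 6 41 19
f 41 12 40
f 19 40 5
f 41 40 19
f 12 42 39
f 42 11 35
f 39 35 3
f 42 35 39
f 11 37 36
f 37 8 24
f 36 24 7
f 37 24 36
f 8 23 28
f 23 2 25
f 28 25 9
f 23 25 28
f 4 30 16
f 30 10 31
f 16 31 5
f 30 31 16
f 4 16 14
f 16 5 15
f 14 15 3
f 16 15 14
f 4 14 21
f 14 3 20
f 21 20 7
f 14 20 21
f 4 21 26
f 21 7 27
f 26 27 9
f 21 27 26
f 4 26 30
f 26 9 33
f 30 33 10
f 26 33 30
f 5 31 19
f 31 10 32
f 19 32 6
f 31 32 19
f 3 15 39
f 15 5 40
f 39 40 12
f 15 40 39
f 7 20 36
f 20 3 35
f 36 35 11
f 20 35 36
f 9 27 28
f 27 7 24
f 28 24 8
f 27 24 28
f 10 33 29
f 33 9 25
f 29 25 2
f 33 25 29
f 44 43 47
f 44 47 45
f 45 47 48
f 45 48 46
f 47 43 49
f 47 49 48
f 48 49 50
f 48 50 46
f 49 43 51
f 49 51 50
f 50 51 52
f 50 52 46
f 51 43 53
f 51 53 52
f 52 53 54
f 52 54 46
f 53 43 55
f 53 55 54
f 54 55 56
f 54 56 46
f 55 43 57
f 55 57 56
f 56 57 58
f 56 58 46
f 57 43 59
f 57 59 58
f 58 59 60
f 58 60 46
f 59 43 61
f 59 61 60
f 60 61 62
f 60 62 46
f 61 43 63
f 61 63 62
f 62 63 64
f 62 64 46
f 63 43 65
f 63 65 64
f 64 65 66
f 64 66 46
f 65 43 67
f 65 67 66
f 66 67 68
f 66 68 46
f 67 43 69
f 67 69 68
f 68 69 70
f 68 70 46
f 69 43 71
f 69 71 70
f 70 71 72
f 70 72 46
f 71 43 73
f 71 73 72
f 72 73 74
f 72 74 46
f 73 43 75
f 73 75 74
f 74 75 76
f 74 76 46
f 75 43 44
f 75 44 76
f 76 44 45
f 76 45 46
f 78 80 77
f 81 78 77
f 77 80 79
f 79 81 77
f 78 84 80
f 82 78 81
f 82 84 78
f 80 84 79
f 83 81 79
f 79 84 83
f 83 82 81
f 84 82 83
f 86 85 89
f 86 89 87
f 87 89 90
f 87 90 88
f 89 85 91
f 89 91 90
f 90 91 92
f 90 92 88
f 91 85 93
f 91 93 92
f 92 93 94
f 92 94 88
f 93 85 95
f 93 95 94
f 94 95 96
f 94 96 88
f 95 85 97
f 95 97 96
f 96 97 98
f 96 98 88
f 97 85 99
f 97 99 98
f 98 99 100
f 98 100 88
f 99 85 101
f 99 101 100
f 100 101 102
f 100 102 88
f 101 85 103
f 101 103 102
f 102 103 104
f 102 104 88
f 103 85 105
f 103 105 104
f 104 105 106
f 104 106 88
f 105 85 86
f 105 86 106
f 106 86 87
f 106 87 88



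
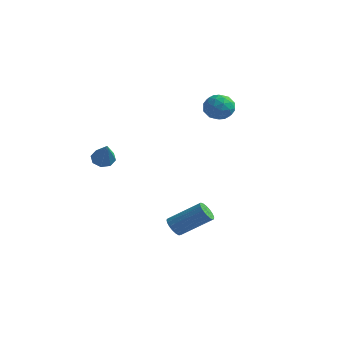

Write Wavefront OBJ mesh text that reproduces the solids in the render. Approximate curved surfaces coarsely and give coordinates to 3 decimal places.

v -1.079 4.576 2.81
v -0.521 4.203 3.224
v -1.939 3.717 3.196
v -1.381 3.344 3.61
v -1.631 4.057 3.837
v -1.099 4.588 3.598
v -1.361 3.332 2.822
v -0.829 3.863 2.583
v -0.695 3.434 3.231
v -0.862 3.882 3.859
v -1.598 4.038 2.561
v -1.765 4.486 3.189
v -0.724 4.465 2.983
v -1.736 3.455 3.437
v -1.882 3.874 3.57
v -1.554 3.655 3.813
v -1.064 4.691 3.203
v -0.736 4.472 3.447
v -1.388 4.386 3.807
v -1.724 3.448 2.973
v -1.396 3.229 3.217
v -0.906 4.265 2.607
v -0.578 4.046 2.85
v -1.072 3.534 2.613
v -0.499 3.794 3.231
v -1.005 3.289 3.458
v -0.993 3.282 2.994
v -0.68 3.594 2.854
v -0.597 4.057 3.6
v -1.102 3.552 3.826
v -1.249 3.971 3.96
v -0.936 4.284 3.82
v -0.699 3.605 3.604
v -1.358 4.368 2.594
v -1.863 3.863 2.82
v -1.524 3.636 2.6
v -1.211 3.949 2.46
v -1.455 4.631 2.962
v -1.961 4.126 3.189
v -1.78 4.326 3.566
v -1.467 4.638 3.426
v -1.761 4.315 2.816
v -3.124 -1.739 1.137
v -2.699 -1.747 0.773
v -2.156 -2.541 2.283
v -2.698 -1.396 1.018
v -2.947 -1.246 1.333
v -3.299 -1.385 1.534
v -3.549 -1.732 1.502
v -3.55 -2.083 1.257
v -3.301 -2.233 0.942
v -2.949 -2.094 0.741
v -0.732 0.19 -3.022
v -0.429 0.299 -3.468
v 0.774 1.14 -2.443
v 0.472 1.03 -1.998
v -0.59 0.507 -3.449
v 0.613 1.347 -2.424
v -0.784 0.641 -3.332
v 0.419 1.482 -2.307
v -0.965 0.672 -3.144
v 0.238 1.513 -2.119
v -1.094 0.593 -2.928
v 0.11 1.434 -1.904
v -1.139 0.421 -2.734
v 0.064 1.262 -1.709
v -1.091 0.196 -2.606
v 0.112 1.037 -1.581
v -0.96 -0.03 -2.573
v 0.243 0.811 -1.549
v -0.778 -0.206 -2.643
v 0.425 0.635 -1.619
v -0.584 -0.292 -2.8
v 0.619 0.549 -1.776
v -0.425 -0.267 -3.008
v 0.778 0.574 -1.984
v -0.335 -0.137 -3.219
v 0.868 0.704 -2.195
v -0.337 0.067 -3.385
v 0.866 0.908 -2.361
f 1 38 17
f 38 12 41
f 17 41 6
f 38 41 17
f 1 17 13
f 17 6 18
f 13 18 2
f 17 18 13
f 1 13 22
f 13 2 23
f 22 23 8
f 13 23 22
f 1 22 34
f 22 8 37
f 34 37 11
f 22 37 34
f 1 34 38
f 34 11 42
f 38 42 12
f 34 42 38
f 2 18 29
f 18 6 32
f 29 32 10
f 18 32 29
f 6 41 19
f 41 12 40
f 19 40 5
f 41 40 19
f 12 42 39
f 42 11 35
f 39 35 3
f 42 35 39
f 11 37 36
f 37 8 24
f 36 24 7
f 37 24 36
f 8 23 28
f 23 2 25
f 28 25 9
f 23 25 28
f 4 30 16
f 30 10 31
f 16 31 5
f 30 31 16
f 4 16 14
f 16 5 15
f 14 15 3
f 16 15 14
f 4 14 21
f 14 3 20
f 21 20 7
f 14 20 21
f 4 21 26
f 21 7 27
f 26 27 9
f 21 27 26
f 4 26 30
f 26 9 33
f 30 33 10
f 26 33 30
f 5 31 19
f 31 10 32
f 19 32 6
f 31 32 19
f 3 15 39
f 15 5 40
f 39 40 12
f 15 40 39
f 7 20 36
f 20 3 35
f 36 35 11
f 20 35 36
f 9 27 28
f 27 7 24
f 28 24 8
f 27 24 28
f 10 33 29
f 33 9 25
f 29 25 2
f 33 25 29
f 44 43 46
f 44 46 45
f 46 43 47
f 46 47 45
f 47 43 48
f 47 48 45
f 48 43 49
f 48 49 45
f 49 43 50
f 49 50 45
f 50 43 51
f 50 51 45
f 51 43 52
f 51 52 45
f 52 43 44
f 52 44 45
f 54 53 57
f 54 57 55
f 55 57 58
f 55 58 56
f 57 53 59
f 57 59 58
f 58 59 60
f 58 60 56
f 59 53 61
f 59 61 60
f 60 61 62
f 60 62 56
f 61 53 63
f 61 63 62
f 62 63 64
f 62 64 56
f 63 53 65
f 63 65 64
f 64 65 66
f 64 66 56
f 65 53 67
f 65 67 66
f 66 67 68
f 66 68 56
f 67 53 69
f 67 69 68
f 68 69 70
f 68 70 56
f 69 53 71
f 69 71 70
f 70 71 72
f 70 72 56
f 71 53 73
f 71 73 72
f 72 73 74
f 72 74 56
f 73 53 75
f 73 75 74
f 74 75 76
f 74 76 56
f 75 53 77
f 75 77 76
f 76 77 78
f 76 78 56
f 77 53 79
f 77 79 78
f 78 79 80
f 78 80 56
f 79 53 54
f 79 54 80
f 80 54 55
f 80 55 56



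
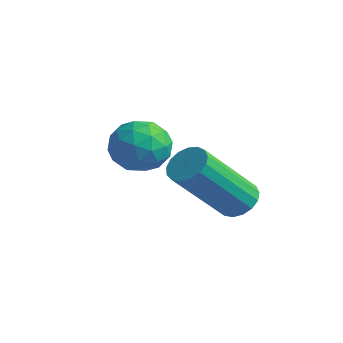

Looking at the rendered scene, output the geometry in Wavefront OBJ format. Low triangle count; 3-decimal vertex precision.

v 0.003 -3.386 -0.28
v 0.534 -3.486 0.25
v -0.454 -4.494 -0.03
v 0.077 -4.594 0.5
v -0.473 -4.085 0.606
v -0.19 -3.4 0.452
v 0.27 -4.58 -0.232
v 0.553 -3.895 -0.386
v 0.7 -4.224 0.279
v 0.24 -3.918 0.798
v -0.16 -4.062 -0.578
v -0.62 -3.756 -0.059
v 0.309 -3.338 -0.037
v -0.229 -4.642 0.257
v -0.552 -4.342 0.319
v -0.24 -4.401 0.631
v -0.117 -3.288 0.082
v 0.195 -3.347 0.394
v -0.397 -3.699 0.603
v -0.115 -4.633 -0.174
v 0.197 -4.692 0.138
v 0.32 -3.579 -0.411
v 0.632 -3.638 -0.099
v 0.477 -4.281 -0.383
v 0.718 -3.831 0.292
v 0.45 -4.483 0.439
v 0.563 -4.474 0.008
v 0.729 -4.072 -0.082
v 0.448 -3.651 0.597
v 0.18 -4.303 0.743
v -0.144 -4.004 0.806
v 0.023 -3.601 0.715
v 0.546 -4.085 0.614
v -0.1 -3.677 -0.523
v -0.368 -4.329 -0.377
v 0.057 -4.379 -0.495
v 0.224 -3.976 -0.586
v -0.37 -3.497 -0.219
v -0.638 -4.149 -0.072
v -0.649 -3.908 0.302
v -0.483 -3.506 0.212
v -0.466 -3.895 -0.394
v 2.409 -3.266 -0.859
v 2.92 -3.364 -0.876
v 2.721 -4.652 0.561
v 2.211 -4.554 0.579
v 2.9 -3.177 -0.712
v 2.702 -4.466 0.725
v 2.768 -3.012 -0.581
v 2.57 -4.3 0.856
v 2.554 -2.904 -0.514
v 2.356 -4.192 0.923
v 2.306 -2.879 -0.526
v 2.108 -4.168 0.911
v 2.082 -2.943 -0.614
v 1.884 -4.231 0.823
v 1.933 -3.081 -0.758
v 1.735 -4.369 0.679
v 1.893 -3.261 -0.925
v 1.695 -4.549 0.512
v 1.971 -3.442 -1.077
v 1.773 -4.731 0.36
v 2.15 -3.583 -1.179
v 1.952 -4.871 0.258
v 2.387 -3.651 -1.207
v 2.189 -4.939 0.23
v 2.63 -3.631 -1.155
v 2.432 -4.919 0.282
v 2.822 -3.527 -1.036
v 2.624 -4.815 0.401
f 1 38 17
f 38 12 41
f 17 41 6
f 38 41 17
f 1 17 13
f 17 6 18
f 13 18 2
f 17 18 13
f 1 13 22
f 13 2 23
f 22 23 8
f 13 23 22
f 1 22 34
f 22 8 37
f 34 37 11
f 22 37 34
f 1 34 38
f 34 11 42
f 38 42 12
f 34 42 38
f 2 18 29
f 18 6 32
f 29 32 10
f 18 32 29
f 6 41 19
f 41 12 40
f 19 40 5
f 41 40 19
f 12 42 39
f 42 11 35
f 39 35 3
f 42 35 39
f 11 37 36
f 37 8 24
f 36 24 7
f 37 24 36
f 8 23 28
f 23 2 25
f 28 25 9
f 23 25 28
f 4 30 16
f 30 10 31
f 16 31 5
f 30 31 16
f 4 16 14
f 16 5 15
f 14 15 3
f 16 15 14
f 4 14 21
f 14 3 20
f 21 20 7
f 14 20 21
f 4 21 26
f 21 7 27
f 26 27 9
f 21 27 26
f 4 26 30
f 26 9 33
f 30 33 10
f 26 33 30
f 5 31 19
f 31 10 32
f 19 32 6
f 31 32 19
f 3 15 39
f 15 5 40
f 39 40 12
f 15 40 39
f 7 20 36
f 20 3 35
f 36 35 11
f 20 35 36
f 9 27 28
f 27 7 24
f 28 24 8
f 27 24 28
f 10 33 29
f 33 9 25
f 29 25 2
f 33 25 29
f 44 43 47
f 44 47 45
f 45 47 48
f 45 48 46
f 47 43 49
f 47 49 48
f 48 49 50
f 48 50 46
f 49 43 51
f 49 51 50
f 50 51 52
f 50 52 46
f 51 43 53
f 51 53 52
f 52 53 54
f 52 54 46
f 53 43 55
f 53 55 54
f 54 55 56
f 54 56 46
f 55 43 57
f 55 57 56
f 56 57 58
f 56 58 46
f 57 43 59
f 57 59 58
f 58 59 60
f 58 60 46
f 59 43 61
f 59 61 60
f 60 61 62
f 60 62 46
f 61 43 63
f 61 63 62
f 62 63 64
f 62 64 46
f 63 43 65
f 63 65 64
f 64 65 66
f 64 66 46
f 65 43 67
f 65 67 66
f 66 67 68
f 66 68 46
f 67 43 69
f 67 69 68
f 68 69 70
f 68 70 46
f 69 43 44
f 69 44 70
f 70 44 45
f 70 45 46



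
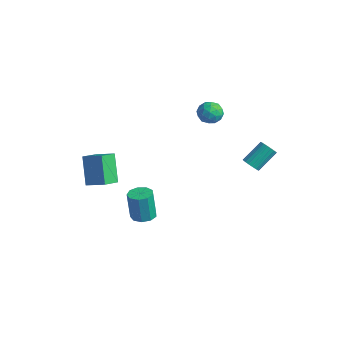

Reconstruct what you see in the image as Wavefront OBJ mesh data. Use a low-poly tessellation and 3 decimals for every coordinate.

v -1.674 -2.359 -4.373
v -1.056 -1.892 -4.284
v -1.268 -1.974 -2.397
v -1.886 -2.441 -2.487
v -1.501 -1.601 -4.321
v -1.713 -1.682 -2.435
v -2.027 -1.664 -4.383
v -2.239 -1.745 -2.496
v -2.388 -2.053 -4.44
v -2.6 -2.134 -2.554
v -2.415 -2.585 -4.466
v -2.627 -2.666 -2.58
v -2.095 -3.012 -4.449
v -2.307 -3.093 -2.562
v -1.578 -3.133 -4.396
v -1.79 -3.214 -2.509
v -1.106 -2.893 -4.332
v -1.318 -2.974 -2.446
v -0.9 -2.403 -4.288
v -1.112 -2.484 -2.402
v -3.034 3.037 1.902
v -2.547 3.602 2.291
v -2.013 2.138 1.929
v -1.526 2.703 2.318
v -2.181 2.364 2.721
v -2.813 2.919 2.705
v -1.747 2.821 1.515
v -2.379 3.376 1.499
v -1.752 3.468 2.052
v -2.02 3.186 2.798
v -2.54 2.554 1.422
v -2.808 2.272 2.168
v -2.88 3.399 2.094
v -1.68 2.341 2.126
v -2.065 2.142 2.363
v -1.779 2.474 2.592
v -3.036 2.997 2.338
v -2.75 3.329 2.566
v -2.535 2.601 2.819
v -1.81 2.411 1.654
v -1.524 2.743 1.882
v -2.781 3.266 1.628
v -2.495 3.598 1.857
v -2.025 3.139 1.401
v -2.127 3.652 2.183
v -1.526 3.123 2.198
v -1.657 3.193 1.726
v -2.028 3.519 1.717
v -2.284 3.486 2.621
v -1.684 2.957 2.636
v -2.069 2.758 2.874
v -2.44 3.084 2.864
v -1.817 3.407 2.48
v -2.876 2.783 1.584
v -2.276 2.254 1.599
v -2.12 2.656 1.356
v -2.491 2.982 1.346
v -3.034 2.617 2.022
v -2.433 2.088 2.037
v -2.532 2.221 2.503
v -2.903 2.547 2.494
v -2.743 2.333 1.74
v 1.497 2.969 -0.315
v 1.954 3.199 -0.609
v 2.02 4.44 0.461
v 1.563 4.211 0.755
v 1.748 3.31 -0.726
v 1.813 4.552 0.344
v 1.491 3.355 -0.762
v 1.557 4.596 0.308
v 1.236 3.322 -0.709
v 1.302 4.564 0.361
v 1.033 3.22 -0.578
v 1.098 4.462 0.492
v 0.921 3.069 -0.395
v 0.987 4.31 0.675
v 0.924 2.897 -0.196
v 0.989 4.139 0.874
v 1.04 2.74 -0.021
v 1.106 3.981 1.049
v 1.247 2.628 0.096
v 1.312 3.87 1.166
v 1.503 2.584 0.132
v 1.569 3.825 1.202
v 1.758 2.616 0.079
v 1.824 3.858 1.149
v 1.962 2.718 -0.052
v 2.027 3.96 1.018
v 2.073 2.87 -0.235
v 2.139 4.111 0.835
v 2.071 3.041 -0.434
v 2.136 4.283 0.636
v -3.513 -5.1 -1.56
v -4.526 -4.621 0.133
v -3.866 -3.957 -2.095
v -4.879 -3.478 -0.402
v -2.401 -4.522 -1.058
v -3.414 -4.043 0.635
v -2.754 -3.379 -1.593
v -3.767 -2.9 0.1
f 2 1 5
f 2 5 3
f 3 5 6
f 3 6 4
f 5 1 7
f 5 7 6
f 6 7 8
f 6 8 4
f 7 1 9
f 7 9 8
f 8 9 10
f 8 10 4
f 9 1 11
f 9 11 10
f 10 11 12
f 10 12 4
f 11 1 13
f 11 13 12
f 12 13 14
f 12 14 4
f 13 1 15
f 13 15 14
f 14 15 16
f 14 16 4
f 15 1 17
f 15 17 16
f 16 17 18
f 16 18 4
f 17 1 19
f 17 19 18
f 18 19 20
f 18 20 4
f 19 1 2
f 19 2 20
f 20 2 3
f 20 3 4
f 21 58 37
f 58 32 61
f 37 61 26
f 58 61 37
f 21 37 33
f 37 26 38
f 33 38 22
f 37 38 33
f 21 33 42
f 33 22 43
f 42 43 28
f 33 43 42
f 21 42 54
f 42 28 57
f 54 57 31
f 42 57 54
f 21 54 58
f 54 31 62
f 58 62 32
f 54 62 58
f 22 38 49
f 38 26 52
f 49 52 30
f 38 52 49
f 26 61 39
f 61 32 60
f 39 60 25
f 61 60 39
f 32 62 59
f 62 31 55
f 59 55 23
f 62 55 59
f 31 57 56
f 57 28 44
f 56 44 27
f 57 44 56
f 28 43 48
f 43 22 45
f 48 45 29
f 43 45 48
f 24 50 36
f 50 30 51
f 36 51 25
f 50 51 36
f 24 36 34
f 36 25 35
f 34 35 23
f 36 35 34
f 24 34 41
f 34 23 40
f 41 40 27
f 34 40 41
f 24 41 46
f 41 27 47
f 46 47 29
f 41 47 46
f 24 46 50
f 46 29 53
f 50 53 30
f 46 53 50
f 25 51 39
f 51 30 52
f 39 52 26
f 51 52 39
f 23 35 59
f 35 25 60
f 59 60 32
f 35 60 59
f 27 40 56
f 40 23 55
f 56 55 31
f 40 55 56
f 29 47 48
f 47 27 44
f 48 44 28
f 47 44 48
f 30 53 49
f 53 29 45
f 49 45 22
f 53 45 49
f 64 63 67
f 64 67 65
f 65 67 68
f 65 68 66
f 67 63 69
f 67 69 68
f 68 69 70
f 68 70 66
f 69 63 71
f 69 71 70
f 70 71 72
f 70 72 66
f 71 63 73
f 71 73 72
f 72 73 74
f 72 74 66
f 73 63 75
f 73 75 74
f 74 75 76
f 74 76 66
f 75 63 77
f 75 77 76
f 76 77 78
f 76 78 66
f 77 63 79
f 77 79 78
f 78 79 80
f 78 80 66
f 79 63 81
f 79 81 80
f 80 81 82
f 80 82 66
f 81 63 83
f 81 83 82
f 82 83 84
f 82 84 66
f 83 63 85
f 83 85 84
f 84 85 86
f 84 86 66
f 85 63 87
f 85 87 86
f 86 87 88
f 86 88 66
f 87 63 89
f 87 89 88
f 88 89 90
f 88 90 66
f 89 63 91
f 89 91 90
f 90 91 92
f 90 92 66
f 91 63 64
f 91 64 92
f 92 64 65
f 92 65 66
f 94 96 93
f 97 94 93
f 93 96 95
f 95 97 93
f 94 100 96
f 98 94 97
f 98 100 94
f 96 100 95
f 99 97 95
f 95 100 99
f 99 98 97
f 100 98 99



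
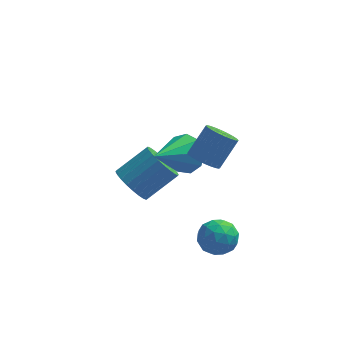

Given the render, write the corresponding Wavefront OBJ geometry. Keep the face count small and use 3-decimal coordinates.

v 0.219 -1.574 3.116
v 0.674 -2.077 3.157
v 1.317 -1.409 4.206
v 0.861 -0.906 4.164
v 0.791 -1.916 2.982
v 1.434 -1.247 4.031
v 0.821 -1.702 2.828
v 1.464 -1.034 3.876
v 0.759 -1.469 2.717
v 1.402 -0.801 3.766
v 0.615 -1.252 2.667
v 1.258 -0.584 3.716
v 0.411 -1.084 2.685
v 1.054 -0.416 3.734
v 0.177 -0.991 2.769
v 0.82 -0.322 3.818
v -0.051 -0.986 2.906
v 0.592 -0.318 3.954
v -0.237 -1.071 3.074
v 0.406 -0.403 4.123
v -0.354 -1.233 3.249
v 0.289 -0.564 4.298
v -0.384 -1.446 3.404
v 0.259 -0.778 4.452
v -0.322 -1.679 3.514
v 0.321 -1.011 4.563
v -0.178 -1.896 3.564
v 0.465 -1.228 4.613
v 0.026 -2.064 3.546
v 0.669 -1.396 4.595
v 0.26 -2.158 3.462
v 0.903 -1.489 4.511
v 0.488 -2.162 3.326
v 1.131 -1.494 4.374
v -0.554 0.653 1.514
v -0.058 0.761 2.269
v -1.666 -0.633 2.426
v -0.531 1.166 2.265
v -1.014 1.331 1.909
v -1.281 1.179 1.368
v -1.209 0.781 0.895
v -0.829 0.323 0.712
v -0.321 0.019 0.904
v 0.078 0.012 1.381
v 0.182 0.305 1.92
v -2.667 1.131 -0.952
v -2.142 1.236 -1.675
v -0.947 1.894 -0.711
v -1.473 1.789 0.012
v -2.314 1.542 -1.67
v -1.119 2.2 -0.707
v -2.54 1.785 -1.557
v -1.345 2.443 -0.593
v -2.785 1.929 -1.351
v -1.591 2.587 -0.387
v -3.013 1.951 -1.084
v -1.818 2.61 -0.12
v -3.188 1.849 -0.797
v -1.993 2.507 0.167
v -3.283 1.637 -0.534
v -2.089 2.295 0.43
v -3.285 1.348 -0.334
v -2.09 2.006 0.629
v -3.193 1.026 -0.229
v -1.998 1.684 0.735
v -3.021 0.72 -0.233
v -1.826 1.378 0.73
v -2.795 0.477 -0.347
v -1.6 1.135 0.617
v -2.549 0.333 -0.553
v -1.355 0.991 0.411
v -2.322 0.31 -0.82
v -1.127 0.969 0.144
v -2.147 0.413 -1.107
v -0.952 1.071 -0.143
v -2.051 0.625 -1.37
v -0.857 1.283 -0.406
v -2.05 0.914 -1.569
v -0.855 1.572 -0.606
v 0.944 -1.83 -1.498
v 1.476 -1.802 -0.846
v 0.124 -2.658 -0.794
v 0.656 -2.63 -0.142
v 0.215 -1.946 -0.355
v 0.721 -1.434 -0.79
v 0.879 -3.026 -0.85
v 1.385 -2.514 -1.285
v 1.435 -2.541 -0.446
v 1.025 -1.874 -0.14
v 0.575 -2.586 -1.5
v 0.165 -1.919 -1.194
v 1.282 -1.744 -1.234
v 0.318 -2.716 -0.406
v 0.059 -2.314 -0.531
v 0.371 -2.298 -0.148
v 0.839 -1.527 -1.2
v 1.151 -1.511 -0.817
v 0.41 -1.595 -0.529
v 0.449 -2.949 -0.823
v 0.761 -2.933 -0.44
v 1.229 -2.162 -1.492
v 1.541 -2.146 -1.109
v 1.19 -2.865 -1.111
v 1.57 -2.162 -0.616
v 1.089 -2.648 -0.202
v 1.22 -2.881 -0.618
v 1.517 -2.58 -0.874
v 1.329 -1.769 -0.435
v 0.847 -2.256 -0.022
v 0.588 -1.854 -0.147
v 0.886 -1.553 -0.402
v 1.305 -2.204 -0.2
v 0.753 -2.204 -1.618
v 0.271 -2.691 -1.205
v 0.714 -2.907 -1.238
v 1.012 -2.606 -1.493
v 0.511 -1.812 -1.438
v 0.03 -2.298 -1.024
v 0.083 -1.88 -0.766
v 0.38 -1.579 -1.022
v 0.295 -2.256 -1.44
f 2 1 5
f 2 5 3
f 3 5 6
f 3 6 4
f 5 1 7
f 5 7 6
f 6 7 8
f 6 8 4
f 7 1 9
f 7 9 8
f 8 9 10
f 8 10 4
f 9 1 11
f 9 11 10
f 10 11 12
f 10 12 4
f 11 1 13
f 11 13 12
f 12 13 14
f 12 14 4
f 13 1 15
f 13 15 14
f 14 15 16
f 14 16 4
f 15 1 17
f 15 17 16
f 16 17 18
f 16 18 4
f 17 1 19
f 17 19 18
f 18 19 20
f 18 20 4
f 19 1 21
f 19 21 20
f 20 21 22
f 20 22 4
f 21 1 23
f 21 23 22
f 22 23 24
f 22 24 4
f 23 1 25
f 23 25 24
f 24 25 26
f 24 26 4
f 25 1 27
f 25 27 26
f 26 27 28
f 26 28 4
f 27 1 29
f 27 29 28
f 28 29 30
f 28 30 4
f 29 1 31
f 29 31 30
f 30 31 32
f 30 32 4
f 31 1 33
f 31 33 32
f 32 33 34
f 32 34 4
f 33 1 2
f 33 2 34
f 34 2 3
f 34 3 4
f 36 35 38
f 36 38 37
f 38 35 39
f 38 39 37
f 39 35 40
f 39 40 37
f 40 35 41
f 40 41 37
f 41 35 42
f 41 42 37
f 42 35 43
f 42 43 37
f 43 35 44
f 43 44 37
f 44 35 45
f 44 45 37
f 45 35 36
f 45 36 37
f 47 46 50
f 47 50 48
f 48 50 51
f 48 51 49
f 50 46 52
f 50 52 51
f 51 52 53
f 51 53 49
f 52 46 54
f 52 54 53
f 53 54 55
f 53 55 49
f 54 46 56
f 54 56 55
f 55 56 57
f 55 57 49
f 56 46 58
f 56 58 57
f 57 58 59
f 57 59 49
f 58 46 60
f 58 60 59
f 59 60 61
f 59 61 49
f 60 46 62
f 60 62 61
f 61 62 63
f 61 63 49
f 62 46 64
f 62 64 63
f 63 64 65
f 63 65 49
f 64 46 66
f 64 66 65
f 65 66 67
f 65 67 49
f 66 46 68
f 66 68 67
f 67 68 69
f 67 69 49
f 68 46 70
f 68 70 69
f 69 70 71
f 69 71 49
f 70 46 72
f 70 72 71
f 71 72 73
f 71 73 49
f 72 46 74
f 72 74 73
f 73 74 75
f 73 75 49
f 74 46 76
f 74 76 75
f 75 76 77
f 75 77 49
f 76 46 78
f 76 78 77
f 77 78 79
f 77 79 49
f 78 46 47
f 78 47 79
f 79 47 48
f 79 48 49
f 80 117 96
f 117 91 120
f 96 120 85
f 117 120 96
f 80 96 92
f 96 85 97
f 92 97 81
f 96 97 92
f 80 92 101
f 92 81 102
f 101 102 87
f 92 102 101
f 80 101 113
f 101 87 116
f 113 116 90
f 101 116 113
f 80 113 117
f 113 90 121
f 117 121 91
f 113 121 117
f 81 97 108
f 97 85 111
f 108 111 89
f 97 111 108
f 85 120 98
f 120 91 119
f 98 119 84
f 120 119 98
f 91 121 118
f 121 90 114
f 118 114 82
f 121 114 118
f 90 116 115
f 116 87 103
f 115 103 86
f 116 103 115
f 87 102 107
f 102 81 104
f 107 104 88
f 102 104 107
f 83 109 95
f 109 89 110
f 95 110 84
f 109 110 95
f 83 95 93
f 95 84 94
f 93 94 82
f 95 94 93
f 83 93 100
f 93 82 99
f 100 99 86
f 93 99 100
f 83 100 105
f 100 86 106
f 105 106 88
f 100 106 105
f 83 105 109
f 105 88 112
f 109 112 89
f 105 112 109
f 84 110 98
f 110 89 111
f 98 111 85
f 110 111 98
f 82 94 118
f 94 84 119
f 118 119 91
f 94 119 118
f 86 99 115
f 99 82 114
f 115 114 90
f 99 114 115
f 88 106 107
f 106 86 103
f 107 103 87
f 106 103 107
f 89 112 108
f 112 88 104
f 108 104 81
f 112 104 108

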